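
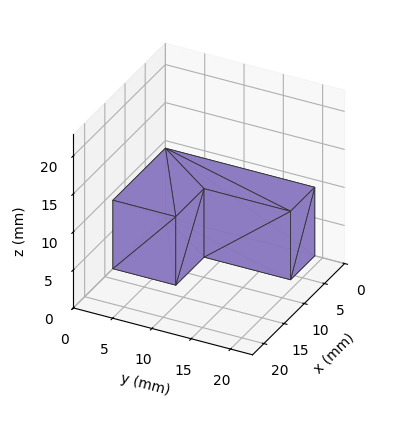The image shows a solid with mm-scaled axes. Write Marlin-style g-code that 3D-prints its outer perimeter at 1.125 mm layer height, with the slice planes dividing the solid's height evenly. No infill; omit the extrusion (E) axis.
Reading the render: the shape is an L-shaped prism: outer 13 × 19 mm, arm thicknesses ≈ 8 mm (horizontal) and 6 mm (vertical), extruded 9 mm in z (dimensions read to the nearest mm from the axis ticks). For the g-code, the solid's height is divided into equal slices at the stated Δz and each level perimeter traced with G1 moves after a G0 lift.

; perimeter-only toolpath
G21 ; units = mm
G90 ; absolute positioning
G28 ; home
; layer 1
G0 Z1.125
G0 X0.000 Y0.000
G1 X13.000 Y0.000
G1 X13.000 Y8.000
G1 X6.000 Y8.000
G1 X6.000 Y19.000
G1 X0.000 Y19.000
G1 X0.000 Y0.000
; layer 2
G0 Z2.250
G0 X0.000 Y0.000
G1 X13.000 Y0.000
G1 X13.000 Y8.000
G1 X6.000 Y8.000
G1 X6.000 Y19.000
G1 X0.000 Y19.000
G1 X0.000 Y0.000
; layer 3
G0 Z3.375
G0 X0.000 Y0.000
G1 X13.000 Y0.000
G1 X13.000 Y8.000
G1 X6.000 Y8.000
G1 X6.000 Y19.000
G1 X0.000 Y19.000
G1 X0.000 Y0.000
; layer 4
G0 Z4.500
G0 X0.000 Y0.000
G1 X13.000 Y0.000
G1 X13.000 Y8.000
G1 X6.000 Y8.000
G1 X6.000 Y19.000
G1 X0.000 Y19.000
G1 X0.000 Y0.000
; layer 5
G0 Z5.625
G0 X0.000 Y0.000
G1 X13.000 Y0.000
G1 X13.000 Y8.000
G1 X6.000 Y8.000
G1 X6.000 Y19.000
G1 X0.000 Y19.000
G1 X0.000 Y0.000
; layer 6
G0 Z6.750
G0 X0.000 Y0.000
G1 X13.000 Y0.000
G1 X13.000 Y8.000
G1 X6.000 Y8.000
G1 X6.000 Y19.000
G1 X0.000 Y19.000
G1 X0.000 Y0.000
; layer 7
G0 Z7.875
G0 X0.000 Y0.000
G1 X13.000 Y0.000
G1 X13.000 Y8.000
G1 X6.000 Y8.000
G1 X6.000 Y19.000
G1 X0.000 Y19.000
G1 X0.000 Y0.000
; layer 8
G0 Z9.000
G0 X0.000 Y0.000
G1 X13.000 Y0.000
G1 X13.000 Y8.000
G1 X6.000 Y8.000
G1 X6.000 Y19.000
G1 X0.000 Y19.000
G1 X0.000 Y0.000
M2 ; end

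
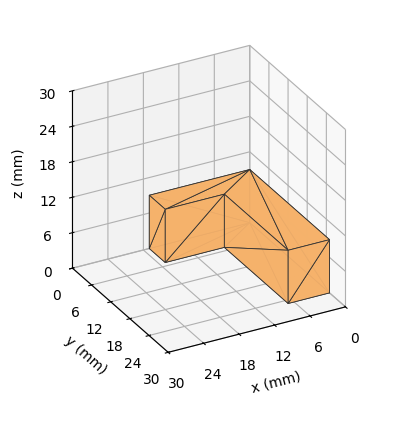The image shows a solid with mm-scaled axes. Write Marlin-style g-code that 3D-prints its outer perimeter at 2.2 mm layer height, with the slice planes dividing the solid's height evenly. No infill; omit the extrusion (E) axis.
Reading the render: the shape is an L-shaped prism: outer 17 × 25 mm, arm thicknesses ≈ 5 mm (horizontal) and 7 mm (vertical), extruded 9 mm in z (dimensions read to the nearest mm from the axis ticks). For the g-code, the solid's height is divided into equal slices at the stated Δz and each level perimeter traced with G1 moves after a G0 lift.

; perimeter-only toolpath
G21 ; units = mm
G90 ; absolute positioning
G28 ; home
; layer 1
G0 Z2.2
G0 X0.0 Y0.0
G1 X17.0 Y0.0
G1 X17.0 Y5.0
G1 X7.0 Y5.0
G1 X7.0 Y25.0
G1 X0.0 Y25.0
G1 X0.0 Y0.0
; layer 2
G0 Z4.5
G0 X0.0 Y0.0
G1 X17.0 Y0.0
G1 X17.0 Y5.0
G1 X7.0 Y5.0
G1 X7.0 Y25.0
G1 X0.0 Y25.0
G1 X0.0 Y0.0
; layer 3
G0 Z6.8
G0 X0.0 Y0.0
G1 X17.0 Y0.0
G1 X17.0 Y5.0
G1 X7.0 Y5.0
G1 X7.0 Y25.0
G1 X0.0 Y25.0
G1 X0.0 Y0.0
; layer 4
G0 Z9.0
G0 X0.0 Y0.0
G1 X17.0 Y0.0
G1 X17.0 Y5.0
G1 X7.0 Y5.0
G1 X7.0 Y25.0
G1 X0.0 Y25.0
G1 X0.0 Y0.0
M2 ; end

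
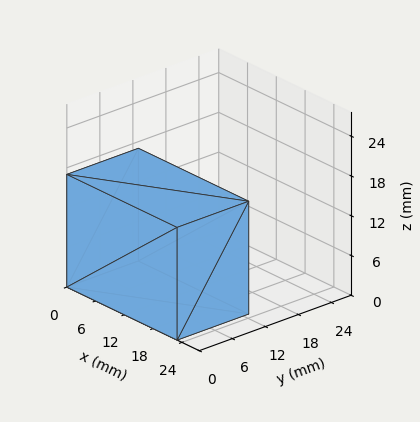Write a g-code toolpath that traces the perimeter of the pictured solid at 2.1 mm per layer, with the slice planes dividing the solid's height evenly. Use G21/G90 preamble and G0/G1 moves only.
Reading the render: the shape is a rectangular box, roughly 23 × 13 mm footprint and 17 mm tall (dimensions read to the nearest mm from the axis ticks). For the g-code, the solid's height is divided into equal slices at the stated Δz and each level perimeter traced with G1 moves after a G0 lift.

; perimeter-only toolpath
G21 ; units = mm
G90 ; absolute positioning
G28 ; home
; layer 1
G0 Z2.1
G0 X0.0 Y0.0
G1 X23.0 Y0.0
G1 X23.0 Y13.0
G1 X0.0 Y13.0
G1 X0.0 Y0.0
; layer 2
G0 Z4.2
G0 X0.0 Y0.0
G1 X23.0 Y0.0
G1 X23.0 Y13.0
G1 X0.0 Y13.0
G1 X0.0 Y0.0
; layer 3
G0 Z6.4
G0 X0.0 Y0.0
G1 X23.0 Y0.0
G1 X23.0 Y13.0
G1 X0.0 Y13.0
G1 X0.0 Y0.0
; layer 4
G0 Z8.5
G0 X0.0 Y0.0
G1 X23.0 Y0.0
G1 X23.0 Y13.0
G1 X0.0 Y13.0
G1 X0.0 Y0.0
; layer 5
G0 Z10.6
G0 X0.0 Y0.0
G1 X23.0 Y0.0
G1 X23.0 Y13.0
G1 X0.0 Y13.0
G1 X0.0 Y0.0
; layer 6
G0 Z12.8
G0 X0.0 Y0.0
G1 X23.0 Y0.0
G1 X23.0 Y13.0
G1 X0.0 Y13.0
G1 X0.0 Y0.0
; layer 7
G0 Z14.9
G0 X0.0 Y0.0
G1 X23.0 Y0.0
G1 X23.0 Y13.0
G1 X0.0 Y13.0
G1 X0.0 Y0.0
; layer 8
G0 Z17.0
G0 X0.0 Y0.0
G1 X23.0 Y0.0
G1 X23.0 Y13.0
G1 X0.0 Y13.0
G1 X0.0 Y0.0
M2 ; end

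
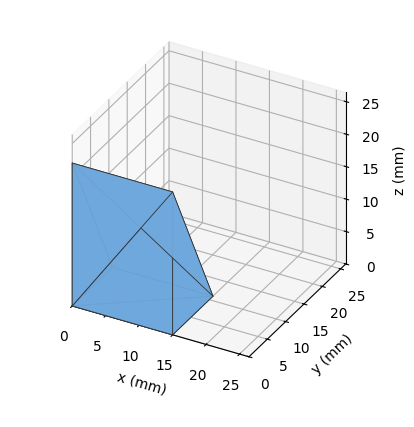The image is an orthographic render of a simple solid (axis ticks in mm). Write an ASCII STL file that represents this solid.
Reading the render: the shape is a wedge (ramp): 15 × 11 mm base, rising to 22 mm along the y=0 edge and sloping linearly to z=0 at y=11 (dimensions read to the nearest mm from the axis ticks). For the STL, each face is triangulated and given an outward normal.

solid part
  facet normal 0.0000 0.0000 -1.0000
    outer loop
      vertex 15.0 11.0 0.0
      vertex 15.0 0.0 0.0
      vertex 0.0 0.0 0.0
    endloop
  endfacet
  facet normal 0.0000 0.0000 -1.0000
    outer loop
      vertex 0.0 11.0 0.0
      vertex 15.0 11.0 0.0
      vertex 0.0 0.0 0.0
    endloop
  endfacet
  facet normal 0.0000 -1.0000 0.0000
    outer loop
      vertex 0.0 0.0 0.0
      vertex 15.0 0.0 0.0
      vertex 15.0 0.0 22.0
    endloop
  endfacet
  facet normal 0.0000 -1.0000 0.0000
    outer loop
      vertex 0.0 0.0 0.0
      vertex 15.0 0.0 22.0
      vertex 0.0 0.0 22.0
    endloop
  endfacet
  facet normal 0.0000 0.8944 0.4472
    outer loop
      vertex 0.0 0.0 22.0
      vertex 15.0 0.0 22.0
      vertex 15.0 11.0 0.0
    endloop
  endfacet
  facet normal 0.0000 0.8944 0.4472
    outer loop
      vertex 0.0 0.0 22.0
      vertex 15.0 11.0 0.0
      vertex 0.0 11.0 0.0
    endloop
  endfacet
  facet normal -1.0000 0.0000 0.0000
    outer loop
      vertex 0.0 0.0 22.0
      vertex 0.0 11.0 0.0
      vertex 0.0 0.0 0.0
    endloop
  endfacet
  facet normal 1.0000 0.0000 0.0000
    outer loop
      vertex 15.0 0.0 0.0
      vertex 15.0 11.0 0.0
      vertex 15.0 0.0 22.0
    endloop
  endfacet
endsolid part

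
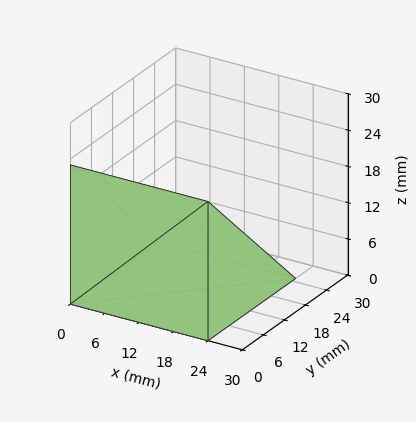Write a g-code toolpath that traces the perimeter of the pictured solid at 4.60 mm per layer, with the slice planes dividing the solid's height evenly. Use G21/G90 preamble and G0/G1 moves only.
Reading the render: the shape is a wedge (ramp): 24 × 25 mm base, rising to 23 mm along the y=0 edge and sloping linearly to z=0 at y=25 (dimensions read to the nearest mm from the axis ticks). For the g-code, the solid's height is divided into equal slices at the stated Δz and each level perimeter traced with G1 moves after a G0 lift.

; perimeter-only toolpath
G21 ; units = mm
G90 ; absolute positioning
G28 ; home
; layer 1
G0 Z4.60
G0 X0.00 Y0.00
G1 X24.00 Y0.00
G1 X24.00 Y20.00
G1 X0.00 Y20.00
G1 X0.00 Y0.00
; layer 2
G0 Z9.20
G0 X0.00 Y0.00
G1 X24.00 Y0.00
G1 X24.00 Y15.00
G1 X0.00 Y15.00
G1 X0.00 Y0.00
; layer 3
G0 Z13.80
G0 X0.00 Y0.00
G1 X24.00 Y0.00
G1 X24.00 Y10.00
G1 X0.00 Y10.00
G1 X0.00 Y0.00
; layer 4
G0 Z18.40
G0 X0.00 Y0.00
G1 X24.00 Y0.00
G1 X24.00 Y5.00
G1 X0.00 Y5.00
G1 X0.00 Y0.00
M2 ; end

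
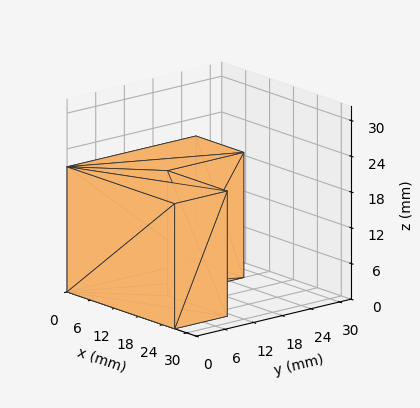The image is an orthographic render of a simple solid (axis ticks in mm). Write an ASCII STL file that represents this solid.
Reading the render: the shape is an L-shaped prism: outer 27 × 27 mm, arm thicknesses ≈ 11 mm (horizontal) and 12 mm (vertical), extruded 21 mm in z (dimensions read to the nearest mm from the axis ticks). For the STL, each face is triangulated and given an outward normal.

solid part
  facet normal 0.0000 0.0000 -1.0000
    outer loop
      vertex 27.00 11.00 0.00
      vertex 27.00 0.00 0.00
      vertex 0.00 0.00 0.00
    endloop
  endfacet
  facet normal 0.0000 0.0000 -1.0000
    outer loop
      vertex 12.00 11.00 0.00
      vertex 27.00 11.00 0.00
      vertex 0.00 0.00 0.00
    endloop
  endfacet
  facet normal 0.0000 0.0000 -1.0000
    outer loop
      vertex 12.00 27.00 0.00
      vertex 12.00 11.00 0.00
      vertex 0.00 0.00 0.00
    endloop
  endfacet
  facet normal 0.0000 0.0000 -1.0000
    outer loop
      vertex 0.00 27.00 0.00
      vertex 12.00 27.00 0.00
      vertex 0.00 0.00 0.00
    endloop
  endfacet
  facet normal 0.0000 0.0000 1.0000
    outer loop
      vertex 0.00 0.00 21.00
      vertex 27.00 0.00 21.00
      vertex 27.00 11.00 21.00
    endloop
  endfacet
  facet normal 0.0000 0.0000 1.0000
    outer loop
      vertex 0.00 0.00 21.00
      vertex 27.00 11.00 21.00
      vertex 12.00 11.00 21.00
    endloop
  endfacet
  facet normal 0.0000 0.0000 1.0000
    outer loop
      vertex 0.00 0.00 21.00
      vertex 12.00 11.00 21.00
      vertex 12.00 27.00 21.00
    endloop
  endfacet
  facet normal 0.0000 0.0000 1.0000
    outer loop
      vertex 0.00 0.00 21.00
      vertex 12.00 27.00 21.00
      vertex 0.00 27.00 21.00
    endloop
  endfacet
  facet normal 0.0000 -1.0000 0.0000
    outer loop
      vertex 0.00 0.00 0.00
      vertex 27.00 0.00 0.00
      vertex 27.00 0.00 21.00
    endloop
  endfacet
  facet normal 0.0000 -1.0000 0.0000
    outer loop
      vertex 0.00 0.00 0.00
      vertex 27.00 0.00 21.00
      vertex 0.00 0.00 21.00
    endloop
  endfacet
  facet normal 1.0000 0.0000 0.0000
    outer loop
      vertex 27.00 0.00 0.00
      vertex 27.00 11.00 0.00
      vertex 27.00 11.00 21.00
    endloop
  endfacet
  facet normal 1.0000 0.0000 0.0000
    outer loop
      vertex 27.00 0.00 0.00
      vertex 27.00 11.00 21.00
      vertex 27.00 0.00 21.00
    endloop
  endfacet
  facet normal 0.0000 1.0000 0.0000
    outer loop
      vertex 27.00 11.00 0.00
      vertex 12.00 11.00 0.00
      vertex 12.00 11.00 21.00
    endloop
  endfacet
  facet normal 0.0000 1.0000 0.0000
    outer loop
      vertex 27.00 11.00 0.00
      vertex 12.00 11.00 21.00
      vertex 27.00 11.00 21.00
    endloop
  endfacet
  facet normal 1.0000 0.0000 0.0000
    outer loop
      vertex 12.00 11.00 0.00
      vertex 12.00 27.00 0.00
      vertex 12.00 27.00 21.00
    endloop
  endfacet
  facet normal 1.0000 0.0000 0.0000
    outer loop
      vertex 12.00 11.00 0.00
      vertex 12.00 27.00 21.00
      vertex 12.00 11.00 21.00
    endloop
  endfacet
  facet normal 0.0000 1.0000 0.0000
    outer loop
      vertex 12.00 27.00 0.00
      vertex 0.00 27.00 0.00
      vertex 0.00 27.00 21.00
    endloop
  endfacet
  facet normal 0.0000 1.0000 0.0000
    outer loop
      vertex 12.00 27.00 0.00
      vertex 0.00 27.00 21.00
      vertex 12.00 27.00 21.00
    endloop
  endfacet
  facet normal -1.0000 0.0000 0.0000
    outer loop
      vertex 0.00 27.00 0.00
      vertex 0.00 0.00 0.00
      vertex 0.00 0.00 21.00
    endloop
  endfacet
  facet normal -1.0000 0.0000 0.0000
    outer loop
      vertex 0.00 27.00 0.00
      vertex 0.00 0.00 21.00
      vertex 0.00 27.00 21.00
    endloop
  endfacet
endsolid part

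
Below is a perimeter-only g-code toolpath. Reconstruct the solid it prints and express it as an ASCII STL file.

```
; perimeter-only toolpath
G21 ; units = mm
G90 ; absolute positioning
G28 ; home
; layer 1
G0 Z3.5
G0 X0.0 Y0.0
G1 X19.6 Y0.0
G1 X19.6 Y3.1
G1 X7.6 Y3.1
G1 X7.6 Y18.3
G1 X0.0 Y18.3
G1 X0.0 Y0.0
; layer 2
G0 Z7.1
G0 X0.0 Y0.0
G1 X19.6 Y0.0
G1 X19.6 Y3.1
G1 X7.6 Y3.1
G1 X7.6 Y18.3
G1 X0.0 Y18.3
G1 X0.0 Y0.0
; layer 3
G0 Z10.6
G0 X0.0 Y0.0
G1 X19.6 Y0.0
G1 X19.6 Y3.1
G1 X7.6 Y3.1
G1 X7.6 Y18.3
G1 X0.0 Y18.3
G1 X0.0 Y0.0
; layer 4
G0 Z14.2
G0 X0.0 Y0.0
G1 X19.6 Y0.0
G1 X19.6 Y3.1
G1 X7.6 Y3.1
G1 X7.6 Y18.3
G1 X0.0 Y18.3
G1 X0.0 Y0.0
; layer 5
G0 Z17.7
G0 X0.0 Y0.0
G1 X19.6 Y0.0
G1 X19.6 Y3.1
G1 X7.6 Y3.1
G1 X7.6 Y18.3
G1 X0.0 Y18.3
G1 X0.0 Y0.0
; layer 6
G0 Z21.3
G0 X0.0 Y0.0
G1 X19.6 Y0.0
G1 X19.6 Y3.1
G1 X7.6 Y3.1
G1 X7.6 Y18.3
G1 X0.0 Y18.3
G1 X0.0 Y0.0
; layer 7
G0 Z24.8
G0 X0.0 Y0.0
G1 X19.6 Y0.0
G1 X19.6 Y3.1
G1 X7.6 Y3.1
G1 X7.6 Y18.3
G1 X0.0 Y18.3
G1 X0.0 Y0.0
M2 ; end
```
solid part
  facet normal 0.0000 0.0000 -1.0000
    outer loop
      vertex 19.6 3.1 0.0
      vertex 19.6 0.0 0.0
      vertex 0.0 0.0 0.0
    endloop
  endfacet
  facet normal 0.0000 0.0000 -1.0000
    outer loop
      vertex 7.6 3.1 0.0
      vertex 19.6 3.1 0.0
      vertex 0.0 0.0 0.0
    endloop
  endfacet
  facet normal 0.0000 0.0000 -1.0000
    outer loop
      vertex 7.6 18.3 0.0
      vertex 7.6 3.1 0.0
      vertex 0.0 0.0 0.0
    endloop
  endfacet
  facet normal 0.0000 0.0000 -1.0000
    outer loop
      vertex 0.0 18.3 0.0
      vertex 7.6 18.3 0.0
      vertex 0.0 0.0 0.0
    endloop
  endfacet
  facet normal 0.0000 0.0000 1.0000
    outer loop
      vertex 0.0 0.0 24.8
      vertex 19.6 0.0 24.8
      vertex 19.6 3.1 24.8
    endloop
  endfacet
  facet normal 0.0000 0.0000 1.0000
    outer loop
      vertex 0.0 0.0 24.8
      vertex 19.6 3.1 24.8
      vertex 7.6 3.1 24.8
    endloop
  endfacet
  facet normal 0.0000 0.0000 1.0000
    outer loop
      vertex 0.0 0.0 24.8
      vertex 7.6 3.1 24.8
      vertex 7.6 18.3 24.8
    endloop
  endfacet
  facet normal 0.0000 0.0000 1.0000
    outer loop
      vertex 0.0 0.0 24.8
      vertex 7.6 18.3 24.8
      vertex 0.0 18.3 24.8
    endloop
  endfacet
  facet normal 0.0000 -1.0000 0.0000
    outer loop
      vertex 0.0 0.0 0.0
      vertex 19.6 0.0 0.0
      vertex 19.6 0.0 24.8
    endloop
  endfacet
  facet normal 0.0000 -1.0000 0.0000
    outer loop
      vertex 0.0 0.0 0.0
      vertex 19.6 0.0 24.8
      vertex 0.0 0.0 24.8
    endloop
  endfacet
  facet normal 1.0000 0.0000 0.0000
    outer loop
      vertex 19.6 0.0 0.0
      vertex 19.6 3.1 0.0
      vertex 19.6 3.1 24.8
    endloop
  endfacet
  facet normal 1.0000 0.0000 0.0000
    outer loop
      vertex 19.6 0.0 0.0
      vertex 19.6 3.1 24.8
      vertex 19.6 0.0 24.8
    endloop
  endfacet
  facet normal 0.0000 1.0000 0.0000
    outer loop
      vertex 19.6 3.1 0.0
      vertex 7.6 3.1 0.0
      vertex 7.6 3.1 24.8
    endloop
  endfacet
  facet normal 0.0000 1.0000 0.0000
    outer loop
      vertex 19.6 3.1 0.0
      vertex 7.6 3.1 24.8
      vertex 19.6 3.1 24.8
    endloop
  endfacet
  facet normal 1.0000 0.0000 0.0000
    outer loop
      vertex 7.6 3.1 0.0
      vertex 7.6 18.3 0.0
      vertex 7.6 18.3 24.8
    endloop
  endfacet
  facet normal 1.0000 0.0000 0.0000
    outer loop
      vertex 7.6 3.1 0.0
      vertex 7.6 18.3 24.8
      vertex 7.6 3.1 24.8
    endloop
  endfacet
  facet normal 0.0000 1.0000 0.0000
    outer loop
      vertex 7.6 18.3 0.0
      vertex 0.0 18.3 0.0
      vertex 0.0 18.3 24.8
    endloop
  endfacet
  facet normal 0.0000 1.0000 0.0000
    outer loop
      vertex 7.6 18.3 0.0
      vertex 0.0 18.3 24.8
      vertex 7.6 18.3 24.8
    endloop
  endfacet
  facet normal -1.0000 0.0000 0.0000
    outer loop
      vertex 0.0 18.3 0.0
      vertex 0.0 0.0 0.0
      vertex 0.0 0.0 24.8
    endloop
  endfacet
  facet normal -1.0000 0.0000 0.0000
    outer loop
      vertex 0.0 18.3 0.0
      vertex 0.0 0.0 24.8
      vertex 0.0 18.3 24.8
    endloop
  endfacet
endsolid part

The G0 Z moves step by Δz≈3.5 mm. Every layer's G1 loop is the same polygon, so the solid is a straight extrusion of it from z=0 to z≈24.8. Closing with flat bottom and top caps and triangulating gives 20 facets — an L-shaped prism: outer 19.6 × 18.3 mm, arm thicknesses ≈ 3.1 mm (horizontal) and 7.6 mm (vertical), extruded 24.8 mm in z.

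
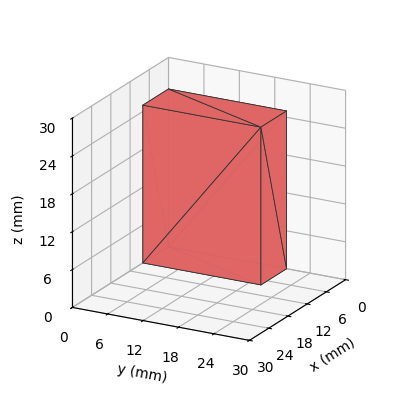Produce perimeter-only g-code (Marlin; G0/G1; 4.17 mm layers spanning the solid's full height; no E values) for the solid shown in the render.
Reading the render: the shape is a rectangular box, roughly 8 × 20 mm footprint and 25 mm tall (dimensions read to the nearest mm from the axis ticks). For the g-code, the solid's height is divided into equal slices at the stated Δz and each level perimeter traced with G1 moves after a G0 lift.

; perimeter-only toolpath
G21 ; units = mm
G90 ; absolute positioning
G28 ; home
; layer 1
G0 Z4.17
G0 X0.00 Y0.00
G1 X8.00 Y0.00
G1 X8.00 Y20.00
G1 X0.00 Y20.00
G1 X0.00 Y0.00
; layer 2
G0 Z8.33
G0 X0.00 Y0.00
G1 X8.00 Y0.00
G1 X8.00 Y20.00
G1 X0.00 Y20.00
G1 X0.00 Y0.00
; layer 3
G0 Z12.50
G0 X0.00 Y0.00
G1 X8.00 Y0.00
G1 X8.00 Y20.00
G1 X0.00 Y20.00
G1 X0.00 Y0.00
; layer 4
G0 Z16.67
G0 X0.00 Y0.00
G1 X8.00 Y0.00
G1 X8.00 Y20.00
G1 X0.00 Y20.00
G1 X0.00 Y0.00
; layer 5
G0 Z20.83
G0 X0.00 Y0.00
G1 X8.00 Y0.00
G1 X8.00 Y20.00
G1 X0.00 Y20.00
G1 X0.00 Y0.00
; layer 6
G0 Z25.00
G0 X0.00 Y0.00
G1 X8.00 Y0.00
G1 X8.00 Y20.00
G1 X0.00 Y20.00
G1 X0.00 Y0.00
M2 ; end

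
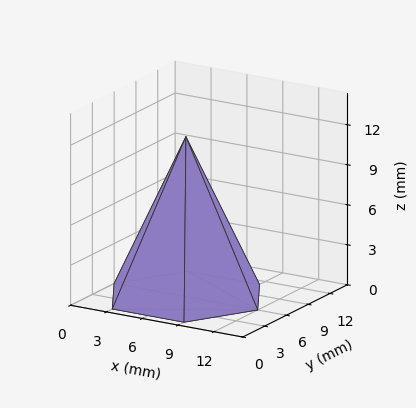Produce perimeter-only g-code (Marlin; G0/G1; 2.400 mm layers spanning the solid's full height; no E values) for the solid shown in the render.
Reading the render: the shape is a regular 6-sided pyramid, base circumscribed radius ≈ 6 mm, apex at z ≈ 12 mm (dimensions read to the nearest mm from the axis ticks). For the g-code, the solid's height is divided into equal slices at the stated Δz and each level perimeter traced with G1 moves after a G0 lift.

; perimeter-only toolpath
G21 ; units = mm
G90 ; absolute positioning
G28 ; home
; layer 1
G0 Z2.400
G0 X10.800 Y6.000
G1 X8.400 Y10.157
G1 X3.600 Y10.157
G1 X1.200 Y6.000
G1 X3.600 Y1.843
G1 X8.400 Y1.843
G1 X10.800 Y6.000
; layer 2
G0 Z4.800
G0 X9.600 Y6.000
G1 X7.800 Y9.118
G1 X4.200 Y9.118
G1 X2.400 Y6.000
G1 X4.200 Y2.882
G1 X7.800 Y2.882
G1 X9.600 Y6.000
; layer 3
G0 Z7.200
G0 X8.400 Y6.000
G1 X7.200 Y8.078
G1 X4.800 Y8.078
G1 X3.600 Y6.000
G1 X4.800 Y3.922
G1 X7.200 Y3.922
G1 X8.400 Y6.000
; layer 4
G0 Z9.600
G0 X7.200 Y6.000
G1 X6.600 Y7.039
G1 X5.400 Y7.039
G1 X4.800 Y6.000
G1 X5.400 Y4.961
G1 X6.600 Y4.961
G1 X7.200 Y6.000
M2 ; end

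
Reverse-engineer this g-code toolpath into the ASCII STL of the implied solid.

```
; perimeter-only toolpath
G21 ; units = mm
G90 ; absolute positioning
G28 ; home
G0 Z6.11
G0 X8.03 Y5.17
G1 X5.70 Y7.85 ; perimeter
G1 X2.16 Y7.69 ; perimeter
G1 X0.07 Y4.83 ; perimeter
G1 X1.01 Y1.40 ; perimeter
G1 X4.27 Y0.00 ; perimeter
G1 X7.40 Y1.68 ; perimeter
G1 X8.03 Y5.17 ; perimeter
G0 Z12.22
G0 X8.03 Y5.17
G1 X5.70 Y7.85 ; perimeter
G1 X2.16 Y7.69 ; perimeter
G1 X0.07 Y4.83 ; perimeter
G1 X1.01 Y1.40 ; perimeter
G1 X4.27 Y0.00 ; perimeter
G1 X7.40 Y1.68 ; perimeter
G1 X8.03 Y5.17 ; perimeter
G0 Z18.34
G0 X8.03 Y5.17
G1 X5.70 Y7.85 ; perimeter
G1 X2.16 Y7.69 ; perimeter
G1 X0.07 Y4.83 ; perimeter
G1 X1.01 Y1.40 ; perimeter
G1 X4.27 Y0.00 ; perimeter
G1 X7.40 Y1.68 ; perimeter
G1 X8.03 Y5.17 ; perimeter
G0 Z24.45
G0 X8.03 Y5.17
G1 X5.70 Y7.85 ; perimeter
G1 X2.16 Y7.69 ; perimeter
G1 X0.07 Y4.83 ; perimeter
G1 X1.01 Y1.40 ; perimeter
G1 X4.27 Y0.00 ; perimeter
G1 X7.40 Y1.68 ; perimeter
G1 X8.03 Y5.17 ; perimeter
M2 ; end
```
solid part
  facet normal 0.0000 0.0000 -1.0000
    outer loop
      vertex 2.16 7.69 0.00
      vertex 5.70 7.85 0.00
      vertex 8.03 5.17 0.00
    endloop
  endfacet
  facet normal 0.0000 0.0000 -1.0000
    outer loop
      vertex 0.07 4.83 0.00
      vertex 2.16 7.69 0.00
      vertex 8.03 5.17 0.00
    endloop
  endfacet
  facet normal 0.0000 0.0000 -1.0000
    outer loop
      vertex 1.01 1.40 0.00
      vertex 0.07 4.83 0.00
      vertex 8.03 5.17 0.00
    endloop
  endfacet
  facet normal 0.0000 0.0000 -1.0000
    outer loop
      vertex 4.27 0.00 0.00
      vertex 1.01 1.40 0.00
      vertex 8.03 5.17 0.00
    endloop
  endfacet
  facet normal 0.0000 0.0000 -1.0000
    outer loop
      vertex 7.40 1.68 0.00
      vertex 4.27 0.00 0.00
      vertex 8.03 5.17 0.00
    endloop
  endfacet
  facet normal 0.0000 0.0000 1.0000
    outer loop
      vertex 8.03 5.17 24.45
      vertex 5.70 7.85 24.45
      vertex 2.16 7.69 24.45
    endloop
  endfacet
  facet normal 0.0000 0.0000 1.0000
    outer loop
      vertex 8.03 5.17 24.45
      vertex 2.16 7.69 24.45
      vertex 0.07 4.83 24.45
    endloop
  endfacet
  facet normal 0.0000 0.0000 1.0000
    outer loop
      vertex 8.03 5.17 24.45
      vertex 0.07 4.83 24.45
      vertex 1.01 1.40 24.45
    endloop
  endfacet
  facet normal 0.0000 0.0000 1.0000
    outer loop
      vertex 8.03 5.17 24.45
      vertex 1.01 1.40 24.45
      vertex 4.27 0.00 24.45
    endloop
  endfacet
  facet normal 0.0000 0.0000 1.0000
    outer loop
      vertex 8.03 5.17 24.45
      vertex 4.27 0.00 24.45
      vertex 7.40 1.68 24.45
    endloop
  endfacet
  facet normal 0.7547 0.6561 0.0000
    outer loop
      vertex 8.03 5.17 0.00
      vertex 5.70 7.85 0.00
      vertex 5.70 7.85 24.45
    endloop
  endfacet
  facet normal 0.7547 0.6561 0.0000
    outer loop
      vertex 8.03 5.17 0.00
      vertex 5.70 7.85 24.45
      vertex 8.03 5.17 24.45
    endloop
  endfacet
  facet normal -0.0452 0.9990 0.0000
    outer loop
      vertex 5.70 7.85 0.00
      vertex 2.16 7.69 0.00
      vertex 2.16 7.69 24.45
    endloop
  endfacet
  facet normal -0.0452 0.9990 0.0000
    outer loop
      vertex 5.70 7.85 0.00
      vertex 2.16 7.69 24.45
      vertex 5.70 7.85 24.45
    endloop
  endfacet
  facet normal -0.8074 0.5900 0.0000
    outer loop
      vertex 2.16 7.69 0.00
      vertex 0.07 4.83 0.00
      vertex 0.07 4.83 24.45
    endloop
  endfacet
  facet normal -0.8074 0.5900 0.0000
    outer loop
      vertex 2.16 7.69 0.00
      vertex 0.07 4.83 24.45
      vertex 2.16 7.69 24.45
    endloop
  endfacet
  facet normal -0.9644 -0.2643 0.0000
    outer loop
      vertex 0.07 4.83 0.00
      vertex 1.01 1.40 0.00
      vertex 1.01 1.40 24.45
    endloop
  endfacet
  facet normal -0.9644 -0.2643 0.0000
    outer loop
      vertex 0.07 4.83 0.00
      vertex 1.01 1.40 24.45
      vertex 0.07 4.83 24.45
    endloop
  endfacet
  facet normal -0.3946 -0.9189 0.0000
    outer loop
      vertex 1.01 1.40 0.00
      vertex 4.27 0.00 0.00
      vertex 4.27 0.00 24.45
    endloop
  endfacet
  facet normal -0.3946 -0.9189 0.0000
    outer loop
      vertex 1.01 1.40 0.00
      vertex 4.27 0.00 24.45
      vertex 1.01 1.40 24.45
    endloop
  endfacet
  facet normal 0.4729 -0.8811 0.0000
    outer loop
      vertex 4.27 0.00 0.00
      vertex 7.40 1.68 0.00
      vertex 7.40 1.68 24.45
    endloop
  endfacet
  facet normal 0.4729 -0.8811 0.0000
    outer loop
      vertex 4.27 0.00 0.00
      vertex 7.40 1.68 24.45
      vertex 4.27 0.00 24.45
    endloop
  endfacet
  facet normal 0.9841 -0.1776 0.0000
    outer loop
      vertex 7.40 1.68 0.00
      vertex 8.03 5.17 0.00
      vertex 8.03 5.17 24.45
    endloop
  endfacet
  facet normal 0.9841 -0.1776 0.0000
    outer loop
      vertex 7.40 1.68 0.00
      vertex 8.03 5.17 24.45
      vertex 7.40 1.68 24.45
    endloop
  endfacet
endsolid part

The G0 Z moves step by Δz≈6.11 mm. Every layer's G1 loop is the same polygon, so the solid is a straight extrusion of it from z=0 to z≈24.4. Closing with flat bottom and top caps and triangulating gives 24 facets — a regular 7-sided prism (a cylinder approximated with 7 flat sides), circumscribed radius ≈ 4.09 mm, height ≈ 24.4 mm.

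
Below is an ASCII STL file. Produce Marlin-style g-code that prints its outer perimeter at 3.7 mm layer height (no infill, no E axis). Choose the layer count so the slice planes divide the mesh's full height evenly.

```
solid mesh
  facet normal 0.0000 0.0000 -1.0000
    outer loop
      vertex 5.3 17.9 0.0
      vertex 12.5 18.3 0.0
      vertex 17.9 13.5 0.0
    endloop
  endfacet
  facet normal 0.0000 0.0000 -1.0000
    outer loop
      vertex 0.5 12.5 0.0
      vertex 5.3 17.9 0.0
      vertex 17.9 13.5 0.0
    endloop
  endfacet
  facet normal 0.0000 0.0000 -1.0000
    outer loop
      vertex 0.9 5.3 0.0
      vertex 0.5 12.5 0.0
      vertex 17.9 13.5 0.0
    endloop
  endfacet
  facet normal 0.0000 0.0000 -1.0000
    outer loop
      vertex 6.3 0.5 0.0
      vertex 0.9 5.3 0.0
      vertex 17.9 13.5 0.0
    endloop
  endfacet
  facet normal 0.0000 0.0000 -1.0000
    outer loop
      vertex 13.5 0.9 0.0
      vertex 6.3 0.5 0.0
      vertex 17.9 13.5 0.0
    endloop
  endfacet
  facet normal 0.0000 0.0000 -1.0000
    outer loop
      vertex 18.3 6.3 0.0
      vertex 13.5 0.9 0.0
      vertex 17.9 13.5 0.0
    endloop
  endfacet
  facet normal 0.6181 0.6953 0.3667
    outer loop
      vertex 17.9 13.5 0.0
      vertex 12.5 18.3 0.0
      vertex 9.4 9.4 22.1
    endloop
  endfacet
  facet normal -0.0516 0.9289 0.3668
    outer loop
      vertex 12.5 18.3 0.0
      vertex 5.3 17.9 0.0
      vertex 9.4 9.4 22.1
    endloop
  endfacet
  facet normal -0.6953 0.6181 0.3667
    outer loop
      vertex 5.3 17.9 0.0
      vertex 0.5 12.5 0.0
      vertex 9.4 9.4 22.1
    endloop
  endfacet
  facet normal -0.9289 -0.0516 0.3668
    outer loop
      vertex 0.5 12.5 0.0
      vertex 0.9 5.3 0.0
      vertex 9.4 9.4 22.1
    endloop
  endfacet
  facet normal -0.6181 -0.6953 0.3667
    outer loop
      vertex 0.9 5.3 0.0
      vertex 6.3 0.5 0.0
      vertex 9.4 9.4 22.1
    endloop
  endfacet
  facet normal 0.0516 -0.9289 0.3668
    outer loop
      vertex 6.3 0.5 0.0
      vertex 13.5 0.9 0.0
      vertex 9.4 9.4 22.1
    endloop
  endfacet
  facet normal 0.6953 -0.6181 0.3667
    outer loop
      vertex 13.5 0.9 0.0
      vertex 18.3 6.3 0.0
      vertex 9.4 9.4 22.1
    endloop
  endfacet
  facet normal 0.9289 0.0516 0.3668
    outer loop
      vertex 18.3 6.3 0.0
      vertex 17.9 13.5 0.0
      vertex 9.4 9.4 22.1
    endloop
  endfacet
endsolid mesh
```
; perimeter-only toolpath
G21 ; units = mm
G90 ; absolute positioning
G28 ; home
; layer 1
G0 Z3.7
G0 X16.5 Y12.8
G1 X12.0 Y16.8
G1 X6.0 Y16.5
G1 X2.0 Y12.0
G1 X2.3 Y6.0
G1 X6.8 Y2.0
G1 X12.8 Y2.3
G1 X16.8 Y6.8
G1 X16.5 Y12.8
; layer 2
G0 Z7.4
G0 X15.1 Y12.1
G1 X11.5 Y15.3
G1 X6.7 Y15.1
G1 X3.5 Y11.5
G1 X3.7 Y6.7
G1 X7.3 Y3.5
G1 X12.1 Y3.7
G1 X15.3 Y7.3
G1 X15.1 Y12.1
; layer 3
G0 Z11.1
G0 X13.6 Y11.4
G1 X10.9 Y13.9
G1 X7.3 Y13.6
G1 X5.0 Y10.9
G1 X5.2 Y7.3
G1 X7.8 Y5.0
G1 X11.4 Y5.2
G1 X13.9 Y7.8
G1 X13.6 Y11.4
; layer 4
G0 Z14.7
G0 X12.2 Y10.8
G1 X10.4 Y12.4
G1 X8.0 Y12.2
G1 X6.4 Y10.4
G1 X6.6 Y8.0
G1 X8.4 Y6.4
G1 X10.8 Y6.6
G1 X12.4 Y8.4
G1 X12.2 Y10.8
; layer 5
G0 Z18.4
G0 X10.8 Y10.1
G1 X9.9 Y10.9
G1 X8.7 Y10.8
G1 X7.9 Y9.9
G1 X8.0 Y8.7
G1 X8.9 Y7.9
G1 X10.1 Y8.0
G1 X10.9 Y8.9
G1 X10.8 Y10.1
M2 ; end

The solid is a regular 8-sided pyramid, base circumscribed radius ≈ 9.4 mm, apex at z ≈ 22.1 mm. Slicing at Δz = 3.7 mm — 6 equal slices spanning the solid's height, so layer i sits at z = i·h/6 — gives 5 non-empty perimeters. Each is a 8-segment closed polygon; G0 lifts to the layer z and rapids to the start vertex, then G1 traces the edges. The cross-section shrinks linearly with z (the slice at the apex is degenerate and omitted).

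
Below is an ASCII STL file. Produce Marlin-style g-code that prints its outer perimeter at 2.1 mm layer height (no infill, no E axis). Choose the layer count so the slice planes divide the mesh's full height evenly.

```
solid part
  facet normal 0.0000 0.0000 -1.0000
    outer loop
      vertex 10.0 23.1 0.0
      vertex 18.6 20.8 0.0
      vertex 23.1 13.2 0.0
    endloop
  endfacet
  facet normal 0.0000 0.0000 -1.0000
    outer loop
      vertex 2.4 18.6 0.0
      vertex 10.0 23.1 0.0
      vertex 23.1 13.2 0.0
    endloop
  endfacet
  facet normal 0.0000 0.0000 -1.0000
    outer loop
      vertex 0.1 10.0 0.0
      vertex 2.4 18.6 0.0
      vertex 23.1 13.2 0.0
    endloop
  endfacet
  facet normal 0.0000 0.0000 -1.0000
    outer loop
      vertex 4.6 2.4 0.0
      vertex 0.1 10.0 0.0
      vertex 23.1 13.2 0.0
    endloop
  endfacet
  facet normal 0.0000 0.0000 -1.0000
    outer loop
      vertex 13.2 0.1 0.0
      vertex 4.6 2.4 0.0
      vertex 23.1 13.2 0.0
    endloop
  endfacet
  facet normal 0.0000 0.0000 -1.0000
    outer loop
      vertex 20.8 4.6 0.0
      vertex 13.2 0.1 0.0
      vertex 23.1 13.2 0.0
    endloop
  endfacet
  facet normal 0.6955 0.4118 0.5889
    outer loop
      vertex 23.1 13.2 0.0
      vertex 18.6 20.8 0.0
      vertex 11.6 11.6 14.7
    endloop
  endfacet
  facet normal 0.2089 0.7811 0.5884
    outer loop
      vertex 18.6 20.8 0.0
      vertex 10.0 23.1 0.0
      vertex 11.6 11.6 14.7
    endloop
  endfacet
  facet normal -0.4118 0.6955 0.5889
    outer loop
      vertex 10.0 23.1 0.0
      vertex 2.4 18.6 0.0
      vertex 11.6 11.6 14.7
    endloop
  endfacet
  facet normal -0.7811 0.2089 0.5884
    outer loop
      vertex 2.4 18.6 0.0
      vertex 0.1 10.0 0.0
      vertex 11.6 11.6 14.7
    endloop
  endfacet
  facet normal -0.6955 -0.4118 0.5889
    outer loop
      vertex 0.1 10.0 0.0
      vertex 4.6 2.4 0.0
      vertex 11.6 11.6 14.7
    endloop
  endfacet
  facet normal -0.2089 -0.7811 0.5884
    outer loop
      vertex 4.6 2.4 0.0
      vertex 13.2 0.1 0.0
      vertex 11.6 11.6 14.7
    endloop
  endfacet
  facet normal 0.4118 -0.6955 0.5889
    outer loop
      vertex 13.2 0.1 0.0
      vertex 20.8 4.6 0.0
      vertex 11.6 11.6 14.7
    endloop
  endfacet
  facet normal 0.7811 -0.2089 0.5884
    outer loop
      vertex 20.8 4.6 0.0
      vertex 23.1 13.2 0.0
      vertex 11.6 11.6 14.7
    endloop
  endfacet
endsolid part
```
; perimeter-only toolpath
G21 ; units = mm
G90 ; absolute positioning
G28 ; home
; layer 1
G0 Z2.1
G0 X21.5 Y13.0
G1 X17.6 Y19.5
G1 X10.2 Y21.5
G1 X3.7 Y17.6
G1 X1.7 Y10.2
G1 X5.6 Y3.7
G1 X13.0 Y1.7
G1 X19.5 Y5.6
G1 X21.5 Y13.0
; layer 2
G0 Z4.2
G0 X19.8 Y12.7
G1 X16.6 Y18.2
G1 X10.5 Y19.8
G1 X5.0 Y16.6
G1 X3.4 Y10.5
G1 X6.6 Y5.0
G1 X12.7 Y3.4
G1 X18.2 Y6.6
G1 X19.8 Y12.7
; layer 3
G0 Z6.3
G0 X18.2 Y12.5
G1 X15.6 Y16.9
G1 X10.7 Y18.2
G1 X6.3 Y15.6
G1 X5.0 Y10.7
G1 X7.6 Y6.3
G1 X12.5 Y5.0
G1 X16.9 Y7.6
G1 X18.2 Y12.5
; layer 4
G0 Z8.4
G0 X16.5 Y12.3
G1 X14.6 Y15.5
G1 X10.9 Y16.5
G1 X7.7 Y14.6
G1 X6.7 Y10.9
G1 X8.6 Y7.7
G1 X12.3 Y6.7
G1 X15.5 Y8.6
G1 X16.5 Y12.3
; layer 5
G0 Z10.5
G0 X14.9 Y12.1
G1 X13.6 Y14.2
G1 X11.1 Y14.9
G1 X9.0 Y13.6
G1 X8.3 Y11.1
G1 X9.6 Y9.0
G1 X12.1 Y8.3
G1 X14.2 Y9.6
G1 X14.9 Y12.1
; layer 6
G0 Z12.6
G0 X13.2 Y11.8
G1 X12.6 Y12.9
G1 X11.4 Y13.2
G1 X10.3 Y12.6
G1 X10.0 Y11.4
G1 X10.6 Y10.3
G1 X11.8 Y10.0
G1 X12.9 Y10.6
G1 X13.2 Y11.8
M2 ; end

The solid is a regular 8-sided pyramid, base circumscribed radius ≈ 11.6 mm, apex at z ≈ 14.7 mm. Slicing at Δz = 2.1 mm — 7 equal slices spanning the solid's height, so layer i sits at z = i·h/7 — gives 6 non-empty perimeters. Each is a 8-segment closed polygon; G0 lifts to the layer z and rapids to the start vertex, then G1 traces the edges. The cross-section shrinks linearly with z (the slice at the apex is degenerate and omitted).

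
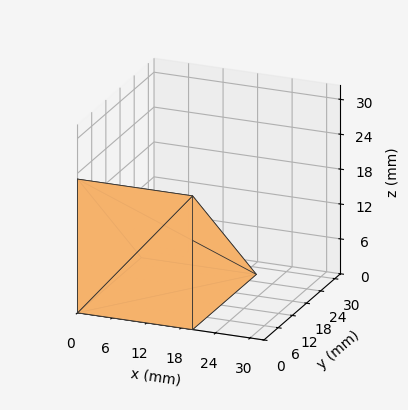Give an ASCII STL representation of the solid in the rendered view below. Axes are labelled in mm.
Reading the render: the shape is a wedge (ramp): 20 × 27 mm base, rising to 23 mm along the y=0 edge and sloping linearly to z=0 at y=27 (dimensions read to the nearest mm from the axis ticks). For the STL, each face is triangulated and given an outward normal.

solid part
  facet normal 0.0000 0.0000 -1.0000
    outer loop
      vertex 20.000 27.000 0.000
      vertex 20.000 0.000 0.000
      vertex 0.000 0.000 0.000
    endloop
  endfacet
  facet normal 0.0000 0.0000 -1.0000
    outer loop
      vertex 0.000 27.000 0.000
      vertex 20.000 27.000 0.000
      vertex 0.000 0.000 0.000
    endloop
  endfacet
  facet normal 0.0000 -1.0000 0.0000
    outer loop
      vertex 0.000 0.000 0.000
      vertex 20.000 0.000 0.000
      vertex 20.000 0.000 23.000
    endloop
  endfacet
  facet normal 0.0000 -1.0000 0.0000
    outer loop
      vertex 0.000 0.000 0.000
      vertex 20.000 0.000 23.000
      vertex 0.000 0.000 23.000
    endloop
  endfacet
  facet normal 0.0000 0.6485 0.7612
    outer loop
      vertex 0.000 0.000 23.000
      vertex 20.000 0.000 23.000
      vertex 20.000 27.000 0.000
    endloop
  endfacet
  facet normal 0.0000 0.6485 0.7612
    outer loop
      vertex 0.000 0.000 23.000
      vertex 20.000 27.000 0.000
      vertex 0.000 27.000 0.000
    endloop
  endfacet
  facet normal -1.0000 0.0000 0.0000
    outer loop
      vertex 0.000 0.000 23.000
      vertex 0.000 27.000 0.000
      vertex 0.000 0.000 0.000
    endloop
  endfacet
  facet normal 1.0000 0.0000 0.0000
    outer loop
      vertex 20.000 0.000 0.000
      vertex 20.000 27.000 0.000
      vertex 20.000 0.000 23.000
    endloop
  endfacet
endsolid part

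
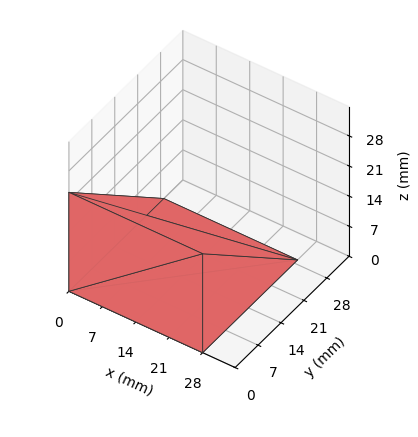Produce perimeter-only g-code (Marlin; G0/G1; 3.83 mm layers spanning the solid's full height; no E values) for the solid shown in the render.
Reading the render: the shape is a wedge (ramp): 28 × 29 mm base, rising to 23 mm along the y=0 edge and sloping linearly to z=0 at y=29 (dimensions read to the nearest mm from the axis ticks). For the g-code, the solid's height is divided into equal slices at the stated Δz and each level perimeter traced with G1 moves after a G0 lift.

; perimeter-only toolpath
G21 ; units = mm
G90 ; absolute positioning
G28 ; home
; layer 1
G0 Z3.83
G0 X0.00 Y0.00
G1 X28.00 Y0.00
G1 X28.00 Y24.17
G1 X0.00 Y24.17
G1 X0.00 Y0.00
; layer 2
G0 Z7.67
G0 X0.00 Y0.00
G1 X28.00 Y0.00
G1 X28.00 Y19.33
G1 X0.00 Y19.33
G1 X0.00 Y0.00
; layer 3
G0 Z11.50
G0 X0.00 Y0.00
G1 X28.00 Y0.00
G1 X28.00 Y14.50
G1 X0.00 Y14.50
G1 X0.00 Y0.00
; layer 4
G0 Z15.33
G0 X0.00 Y0.00
G1 X28.00 Y0.00
G1 X28.00 Y9.67
G1 X0.00 Y9.67
G1 X0.00 Y0.00
; layer 5
G0 Z19.17
G0 X0.00 Y0.00
G1 X28.00 Y0.00
G1 X28.00 Y4.83
G1 X0.00 Y4.83
G1 X0.00 Y0.00
M2 ; end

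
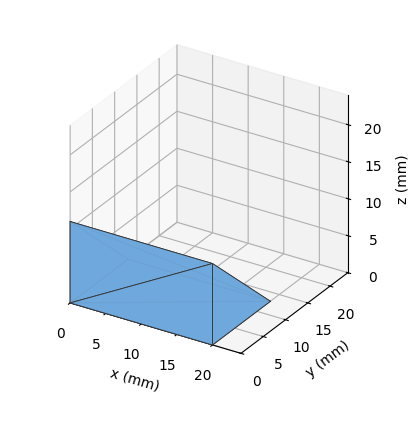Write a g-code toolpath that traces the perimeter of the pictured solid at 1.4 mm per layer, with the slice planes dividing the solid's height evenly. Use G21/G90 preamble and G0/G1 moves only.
Reading the render: the shape is a wedge (ramp): 20 × 13 mm base, rising to 11 mm along the y=0 edge and sloping linearly to z=0 at y=13 (dimensions read to the nearest mm from the axis ticks). For the g-code, the solid's height is divided into equal slices at the stated Δz and each level perimeter traced with G1 moves after a G0 lift.

; perimeter-only toolpath
G21 ; units = mm
G90 ; absolute positioning
G28 ; home
; layer 1
G0 Z1.4
G0 X0.0 Y0.0
G1 X20.0 Y0.0
G1 X20.0 Y11.4
G1 X0.0 Y11.4
G1 X0.0 Y0.0
; layer 2
G0 Z2.8
G0 X0.0 Y0.0
G1 X20.0 Y0.0
G1 X20.0 Y9.8
G1 X0.0 Y9.8
G1 X0.0 Y0.0
; layer 3
G0 Z4.1
G0 X0.0 Y0.0
G1 X20.0 Y0.0
G1 X20.0 Y8.1
G1 X0.0 Y8.1
G1 X0.0 Y0.0
; layer 4
G0 Z5.5
G0 X0.0 Y0.0
G1 X20.0 Y0.0
G1 X20.0 Y6.5
G1 X0.0 Y6.5
G1 X0.0 Y0.0
; layer 5
G0 Z6.9
G0 X0.0 Y0.0
G1 X20.0 Y0.0
G1 X20.0 Y4.9
G1 X0.0 Y4.9
G1 X0.0 Y0.0
; layer 6
G0 Z8.2
G0 X0.0 Y0.0
G1 X20.0 Y0.0
G1 X20.0 Y3.2
G1 X0.0 Y3.2
G1 X0.0 Y0.0
; layer 7
G0 Z9.6
G0 X0.0 Y0.0
G1 X20.0 Y0.0
G1 X20.0 Y1.6
G1 X0.0 Y1.6
G1 X0.0 Y0.0
M2 ; end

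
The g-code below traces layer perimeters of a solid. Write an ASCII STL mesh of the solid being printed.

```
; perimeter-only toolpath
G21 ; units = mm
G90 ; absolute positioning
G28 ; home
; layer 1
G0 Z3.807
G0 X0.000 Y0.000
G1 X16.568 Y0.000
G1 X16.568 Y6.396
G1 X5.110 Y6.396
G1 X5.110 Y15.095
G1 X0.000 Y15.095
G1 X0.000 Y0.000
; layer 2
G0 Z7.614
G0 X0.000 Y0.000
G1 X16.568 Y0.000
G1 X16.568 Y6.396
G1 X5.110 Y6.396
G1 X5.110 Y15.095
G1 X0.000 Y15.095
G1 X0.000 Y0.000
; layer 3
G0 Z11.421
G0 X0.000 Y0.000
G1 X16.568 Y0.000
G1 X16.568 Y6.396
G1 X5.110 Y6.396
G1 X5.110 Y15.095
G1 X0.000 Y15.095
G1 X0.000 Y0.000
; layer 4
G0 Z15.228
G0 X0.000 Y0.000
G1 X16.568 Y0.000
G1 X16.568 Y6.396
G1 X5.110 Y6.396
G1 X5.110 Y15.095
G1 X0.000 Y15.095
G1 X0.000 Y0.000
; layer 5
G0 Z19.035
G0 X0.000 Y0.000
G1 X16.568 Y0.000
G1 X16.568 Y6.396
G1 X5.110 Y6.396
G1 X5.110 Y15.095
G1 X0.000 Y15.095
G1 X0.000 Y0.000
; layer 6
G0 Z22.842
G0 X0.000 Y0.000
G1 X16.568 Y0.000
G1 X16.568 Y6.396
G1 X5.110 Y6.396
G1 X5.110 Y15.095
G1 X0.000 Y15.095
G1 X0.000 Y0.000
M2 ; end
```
solid part
  facet normal 0.0000 0.0000 -1.0000
    outer loop
      vertex 16.568 6.396 0.000
      vertex 16.568 0.000 0.000
      vertex 0.000 0.000 0.000
    endloop
  endfacet
  facet normal 0.0000 0.0000 -1.0000
    outer loop
      vertex 5.110 6.396 0.000
      vertex 16.568 6.396 0.000
      vertex 0.000 0.000 0.000
    endloop
  endfacet
  facet normal 0.0000 0.0000 -1.0000
    outer loop
      vertex 5.110 15.095 0.000
      vertex 5.110 6.396 0.000
      vertex 0.000 0.000 0.000
    endloop
  endfacet
  facet normal 0.0000 0.0000 -1.0000
    outer loop
      vertex 0.000 15.095 0.000
      vertex 5.110 15.095 0.000
      vertex 0.000 0.000 0.000
    endloop
  endfacet
  facet normal 0.0000 0.0000 1.0000
    outer loop
      vertex 0.000 0.000 22.842
      vertex 16.568 0.000 22.842
      vertex 16.568 6.396 22.842
    endloop
  endfacet
  facet normal 0.0000 0.0000 1.0000
    outer loop
      vertex 0.000 0.000 22.842
      vertex 16.568 6.396 22.842
      vertex 5.110 6.396 22.842
    endloop
  endfacet
  facet normal 0.0000 0.0000 1.0000
    outer loop
      vertex 0.000 0.000 22.842
      vertex 5.110 6.396 22.842
      vertex 5.110 15.095 22.842
    endloop
  endfacet
  facet normal 0.0000 0.0000 1.0000
    outer loop
      vertex 0.000 0.000 22.842
      vertex 5.110 15.095 22.842
      vertex 0.000 15.095 22.842
    endloop
  endfacet
  facet normal 0.0000 -1.0000 0.0000
    outer loop
      vertex 0.000 0.000 0.000
      vertex 16.568 0.000 0.000
      vertex 16.568 0.000 22.842
    endloop
  endfacet
  facet normal 0.0000 -1.0000 0.0000
    outer loop
      vertex 0.000 0.000 0.000
      vertex 16.568 0.000 22.842
      vertex 0.000 0.000 22.842
    endloop
  endfacet
  facet normal 1.0000 0.0000 0.0000
    outer loop
      vertex 16.568 0.000 0.000
      vertex 16.568 6.396 0.000
      vertex 16.568 6.396 22.842
    endloop
  endfacet
  facet normal 1.0000 0.0000 0.0000
    outer loop
      vertex 16.568 0.000 0.000
      vertex 16.568 6.396 22.842
      vertex 16.568 0.000 22.842
    endloop
  endfacet
  facet normal 0.0000 1.0000 0.0000
    outer loop
      vertex 16.568 6.396 0.000
      vertex 5.110 6.396 0.000
      vertex 5.110 6.396 22.842
    endloop
  endfacet
  facet normal 0.0000 1.0000 0.0000
    outer loop
      vertex 16.568 6.396 0.000
      vertex 5.110 6.396 22.842
      vertex 16.568 6.396 22.842
    endloop
  endfacet
  facet normal 1.0000 0.0000 0.0000
    outer loop
      vertex 5.110 6.396 0.000
      vertex 5.110 15.095 0.000
      vertex 5.110 15.095 22.842
    endloop
  endfacet
  facet normal 1.0000 0.0000 0.0000
    outer loop
      vertex 5.110 6.396 0.000
      vertex 5.110 15.095 22.842
      vertex 5.110 6.396 22.842
    endloop
  endfacet
  facet normal 0.0000 1.0000 0.0000
    outer loop
      vertex 5.110 15.095 0.000
      vertex 0.000 15.095 0.000
      vertex 0.000 15.095 22.842
    endloop
  endfacet
  facet normal 0.0000 1.0000 0.0000
    outer loop
      vertex 5.110 15.095 0.000
      vertex 0.000 15.095 22.842
      vertex 5.110 15.095 22.842
    endloop
  endfacet
  facet normal -1.0000 0.0000 0.0000
    outer loop
      vertex 0.000 15.095 0.000
      vertex 0.000 0.000 0.000
      vertex 0.000 0.000 22.842
    endloop
  endfacet
  facet normal -1.0000 0.0000 0.0000
    outer loop
      vertex 0.000 15.095 0.000
      vertex 0.000 0.000 22.842
      vertex 0.000 15.095 22.842
    endloop
  endfacet
endsolid part

The G0 Z moves step by Δz≈3.807 mm. Every layer's G1 loop is the same polygon, so the solid is a straight extrusion of it from z=0 to z≈22.8. Closing with flat bottom and top caps and triangulating gives 20 facets — an L-shaped prism: outer 16.6 × 15.1 mm, arm thicknesses ≈ 6.4 mm (horizontal) and 5.11 mm (vertical), extruded 22.8 mm in z.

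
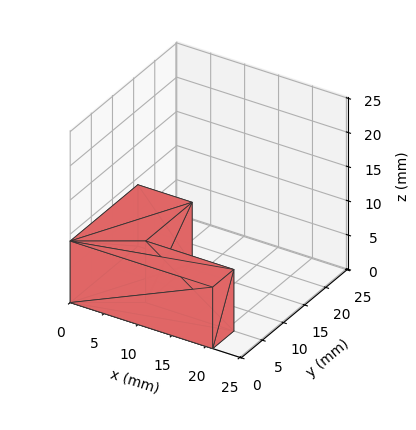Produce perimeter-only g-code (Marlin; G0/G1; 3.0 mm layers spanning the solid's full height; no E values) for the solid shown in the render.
Reading the render: the shape is an L-shaped prism: outer 21 × 16 mm, arm thicknesses ≈ 5 mm (horizontal) and 8 mm (vertical), extruded 9 mm in z (dimensions read to the nearest mm from the axis ticks). For the g-code, the solid's height is divided into equal slices at the stated Δz and each level perimeter traced with G1 moves after a G0 lift.

; perimeter-only toolpath
G21 ; units = mm
G90 ; absolute positioning
G28 ; home
; layer 1
G0 Z3.0
G0 X0.0 Y0.0
G1 X21.0 Y0.0
G1 X21.0 Y5.0
G1 X8.0 Y5.0
G1 X8.0 Y16.0
G1 X0.0 Y16.0
G1 X0.0 Y0.0
; layer 2
G0 Z6.0
G0 X0.0 Y0.0
G1 X21.0 Y0.0
G1 X21.0 Y5.0
G1 X8.0 Y5.0
G1 X8.0 Y16.0
G1 X0.0 Y16.0
G1 X0.0 Y0.0
; layer 3
G0 Z9.0
G0 X0.0 Y0.0
G1 X21.0 Y0.0
G1 X21.0 Y5.0
G1 X8.0 Y5.0
G1 X8.0 Y16.0
G1 X0.0 Y16.0
G1 X0.0 Y0.0
M2 ; end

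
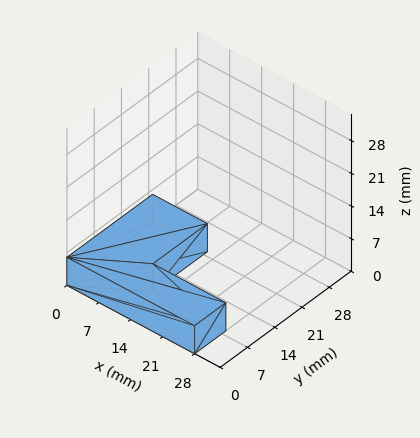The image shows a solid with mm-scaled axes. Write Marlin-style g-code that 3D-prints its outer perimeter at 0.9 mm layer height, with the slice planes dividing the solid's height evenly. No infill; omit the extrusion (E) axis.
Reading the render: the shape is an L-shaped prism: outer 28 × 22 mm, arm thicknesses ≈ 8 mm (horizontal) and 12 mm (vertical), extruded 6 mm in z (dimensions read to the nearest mm from the axis ticks). For the g-code, the solid's height is divided into equal slices at the stated Δz and each level perimeter traced with G1 moves after a G0 lift.

; perimeter-only toolpath
G21 ; units = mm
G90 ; absolute positioning
G28 ; home
; layer 1
G0 Z0.9
G0 X0.0 Y0.0
G1 X28.0 Y0.0
G1 X28.0 Y8.0
G1 X12.0 Y8.0
G1 X12.0 Y22.0
G1 X0.0 Y22.0
G1 X0.0 Y0.0
; layer 2
G0 Z1.7
G0 X0.0 Y0.0
G1 X28.0 Y0.0
G1 X28.0 Y8.0
G1 X12.0 Y8.0
G1 X12.0 Y22.0
G1 X0.0 Y22.0
G1 X0.0 Y0.0
; layer 3
G0 Z2.6
G0 X0.0 Y0.0
G1 X28.0 Y0.0
G1 X28.0 Y8.0
G1 X12.0 Y8.0
G1 X12.0 Y22.0
G1 X0.0 Y22.0
G1 X0.0 Y0.0
; layer 4
G0 Z3.4
G0 X0.0 Y0.0
G1 X28.0 Y0.0
G1 X28.0 Y8.0
G1 X12.0 Y8.0
G1 X12.0 Y22.0
G1 X0.0 Y22.0
G1 X0.0 Y0.0
; layer 5
G0 Z4.3
G0 X0.0 Y0.0
G1 X28.0 Y0.0
G1 X28.0 Y8.0
G1 X12.0 Y8.0
G1 X12.0 Y22.0
G1 X0.0 Y22.0
G1 X0.0 Y0.0
; layer 6
G0 Z5.1
G0 X0.0 Y0.0
G1 X28.0 Y0.0
G1 X28.0 Y8.0
G1 X12.0 Y8.0
G1 X12.0 Y22.0
G1 X0.0 Y22.0
G1 X0.0 Y0.0
; layer 7
G0 Z6.0
G0 X0.0 Y0.0
G1 X28.0 Y0.0
G1 X28.0 Y8.0
G1 X12.0 Y8.0
G1 X12.0 Y22.0
G1 X0.0 Y22.0
G1 X0.0 Y0.0
M2 ; end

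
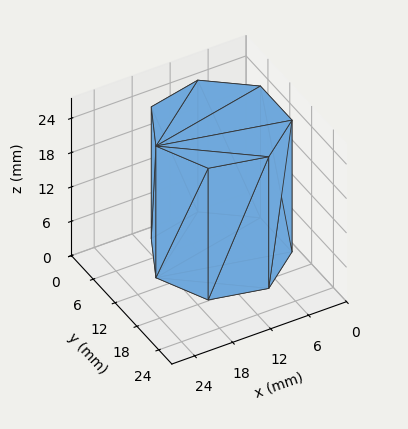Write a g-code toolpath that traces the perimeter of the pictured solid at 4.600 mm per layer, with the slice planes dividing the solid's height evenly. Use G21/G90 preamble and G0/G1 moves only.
Reading the render: the shape is a regular 7-sided prism (a cylinder approximated with 7 flat sides), circumscribed radius ≈ 10 mm, height ≈ 23 mm (dimensions read to the nearest mm from the axis ticks). For the g-code, the solid's height is divided into equal slices at the stated Δz and each level perimeter traced with G1 moves after a G0 lift.

; perimeter-only toolpath
G21 ; units = mm
G90 ; absolute positioning
G28 ; home
; layer 1
G0 Z4.600
G0 X20.000 Y10.000
G1 X16.235 Y17.818
G1 X7.775 Y19.749
G1 X0.990 Y14.339
G1 X0.990 Y5.661
G1 X7.775 Y0.251
G1 X16.235 Y2.182
G1 X20.000 Y10.000
; layer 2
G0 Z9.200
G0 X20.000 Y10.000
G1 X16.235 Y17.818
G1 X7.775 Y19.749
G1 X0.990 Y14.339
G1 X0.990 Y5.661
G1 X7.775 Y0.251
G1 X16.235 Y2.182
G1 X20.000 Y10.000
; layer 3
G0 Z13.800
G0 X20.000 Y10.000
G1 X16.235 Y17.818
G1 X7.775 Y19.749
G1 X0.990 Y14.339
G1 X0.990 Y5.661
G1 X7.775 Y0.251
G1 X16.235 Y2.182
G1 X20.000 Y10.000
; layer 4
G0 Z18.400
G0 X20.000 Y10.000
G1 X16.235 Y17.818
G1 X7.775 Y19.749
G1 X0.990 Y14.339
G1 X0.990 Y5.661
G1 X7.775 Y0.251
G1 X16.235 Y2.182
G1 X20.000 Y10.000
; layer 5
G0 Z23.000
G0 X20.000 Y10.000
G1 X16.235 Y17.818
G1 X7.775 Y19.749
G1 X0.990 Y14.339
G1 X0.990 Y5.661
G1 X7.775 Y0.251
G1 X16.235 Y2.182
G1 X20.000 Y10.000
M2 ; end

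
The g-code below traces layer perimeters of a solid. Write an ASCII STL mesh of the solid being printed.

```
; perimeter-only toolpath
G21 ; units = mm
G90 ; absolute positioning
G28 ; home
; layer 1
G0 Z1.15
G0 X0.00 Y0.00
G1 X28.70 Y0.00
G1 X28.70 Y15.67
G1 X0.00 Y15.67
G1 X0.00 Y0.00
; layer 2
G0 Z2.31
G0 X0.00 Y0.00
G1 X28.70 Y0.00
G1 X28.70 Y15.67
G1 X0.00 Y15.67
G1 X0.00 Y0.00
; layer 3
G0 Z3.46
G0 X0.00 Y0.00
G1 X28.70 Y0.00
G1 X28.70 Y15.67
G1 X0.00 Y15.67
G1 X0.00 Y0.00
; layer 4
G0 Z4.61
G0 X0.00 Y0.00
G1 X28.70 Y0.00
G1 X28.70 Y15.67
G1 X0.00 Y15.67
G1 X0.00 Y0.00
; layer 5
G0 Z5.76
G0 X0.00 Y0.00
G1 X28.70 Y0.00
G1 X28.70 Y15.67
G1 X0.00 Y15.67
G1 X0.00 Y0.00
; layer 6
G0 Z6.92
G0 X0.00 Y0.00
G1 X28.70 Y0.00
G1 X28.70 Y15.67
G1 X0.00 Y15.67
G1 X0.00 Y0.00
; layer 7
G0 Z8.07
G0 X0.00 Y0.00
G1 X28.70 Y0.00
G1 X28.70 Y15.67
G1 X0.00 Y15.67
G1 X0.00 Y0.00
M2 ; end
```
solid part
  facet normal 0.0000 0.0000 -1.0000
    outer loop
      vertex 28.70 15.67 0.00
      vertex 28.70 0.00 0.00
      vertex 0.00 0.00 0.00
    endloop
  endfacet
  facet normal 0.0000 0.0000 -1.0000
    outer loop
      vertex 0.00 15.67 0.00
      vertex 28.70 15.67 0.00
      vertex 0.00 0.00 0.00
    endloop
  endfacet
  facet normal 0.0000 0.0000 1.0000
    outer loop
      vertex 0.00 0.00 8.07
      vertex 28.70 0.00 8.07
      vertex 28.70 15.67 8.07
    endloop
  endfacet
  facet normal 0.0000 0.0000 1.0000
    outer loop
      vertex 0.00 0.00 8.07
      vertex 28.70 15.67 8.07
      vertex 0.00 15.67 8.07
    endloop
  endfacet
  facet normal 0.0000 -1.0000 0.0000
    outer loop
      vertex 0.00 0.00 0.00
      vertex 28.70 0.00 0.00
      vertex 28.70 0.00 8.07
    endloop
  endfacet
  facet normal 0.0000 -1.0000 0.0000
    outer loop
      vertex 0.00 0.00 0.00
      vertex 28.70 0.00 8.07
      vertex 0.00 0.00 8.07
    endloop
  endfacet
  facet normal 0.0000 1.0000 0.0000
    outer loop
      vertex 28.70 15.67 8.07
      vertex 28.70 15.67 0.00
      vertex 0.00 15.67 0.00
    endloop
  endfacet
  facet normal 0.0000 1.0000 0.0000
    outer loop
      vertex 0.00 15.67 8.07
      vertex 28.70 15.67 8.07
      vertex 0.00 15.67 0.00
    endloop
  endfacet
  facet normal -1.0000 0.0000 0.0000
    outer loop
      vertex 0.00 15.67 8.07
      vertex 0.00 15.67 0.00
      vertex 0.00 0.00 0.00
    endloop
  endfacet
  facet normal -1.0000 0.0000 0.0000
    outer loop
      vertex 0.00 0.00 8.07
      vertex 0.00 15.67 8.07
      vertex 0.00 0.00 0.00
    endloop
  endfacet
  facet normal 1.0000 0.0000 0.0000
    outer loop
      vertex 28.70 0.00 0.00
      vertex 28.70 15.67 0.00
      vertex 28.70 15.67 8.07
    endloop
  endfacet
  facet normal 1.0000 0.0000 0.0000
    outer loop
      vertex 28.70 0.00 0.00
      vertex 28.70 15.67 8.07
      vertex 28.70 0.00 8.07
    endloop
  endfacet
endsolid part

The G0 Z moves step by Δz≈1.15 mm. Every layer's G1 loop is the same polygon, so the solid is a straight extrusion of it from z=0 to z≈8.07. Closing with flat bottom and top caps and triangulating gives 12 facets — a rectangular box, roughly 28.7 × 15.7 mm footprint and 8.07 mm tall.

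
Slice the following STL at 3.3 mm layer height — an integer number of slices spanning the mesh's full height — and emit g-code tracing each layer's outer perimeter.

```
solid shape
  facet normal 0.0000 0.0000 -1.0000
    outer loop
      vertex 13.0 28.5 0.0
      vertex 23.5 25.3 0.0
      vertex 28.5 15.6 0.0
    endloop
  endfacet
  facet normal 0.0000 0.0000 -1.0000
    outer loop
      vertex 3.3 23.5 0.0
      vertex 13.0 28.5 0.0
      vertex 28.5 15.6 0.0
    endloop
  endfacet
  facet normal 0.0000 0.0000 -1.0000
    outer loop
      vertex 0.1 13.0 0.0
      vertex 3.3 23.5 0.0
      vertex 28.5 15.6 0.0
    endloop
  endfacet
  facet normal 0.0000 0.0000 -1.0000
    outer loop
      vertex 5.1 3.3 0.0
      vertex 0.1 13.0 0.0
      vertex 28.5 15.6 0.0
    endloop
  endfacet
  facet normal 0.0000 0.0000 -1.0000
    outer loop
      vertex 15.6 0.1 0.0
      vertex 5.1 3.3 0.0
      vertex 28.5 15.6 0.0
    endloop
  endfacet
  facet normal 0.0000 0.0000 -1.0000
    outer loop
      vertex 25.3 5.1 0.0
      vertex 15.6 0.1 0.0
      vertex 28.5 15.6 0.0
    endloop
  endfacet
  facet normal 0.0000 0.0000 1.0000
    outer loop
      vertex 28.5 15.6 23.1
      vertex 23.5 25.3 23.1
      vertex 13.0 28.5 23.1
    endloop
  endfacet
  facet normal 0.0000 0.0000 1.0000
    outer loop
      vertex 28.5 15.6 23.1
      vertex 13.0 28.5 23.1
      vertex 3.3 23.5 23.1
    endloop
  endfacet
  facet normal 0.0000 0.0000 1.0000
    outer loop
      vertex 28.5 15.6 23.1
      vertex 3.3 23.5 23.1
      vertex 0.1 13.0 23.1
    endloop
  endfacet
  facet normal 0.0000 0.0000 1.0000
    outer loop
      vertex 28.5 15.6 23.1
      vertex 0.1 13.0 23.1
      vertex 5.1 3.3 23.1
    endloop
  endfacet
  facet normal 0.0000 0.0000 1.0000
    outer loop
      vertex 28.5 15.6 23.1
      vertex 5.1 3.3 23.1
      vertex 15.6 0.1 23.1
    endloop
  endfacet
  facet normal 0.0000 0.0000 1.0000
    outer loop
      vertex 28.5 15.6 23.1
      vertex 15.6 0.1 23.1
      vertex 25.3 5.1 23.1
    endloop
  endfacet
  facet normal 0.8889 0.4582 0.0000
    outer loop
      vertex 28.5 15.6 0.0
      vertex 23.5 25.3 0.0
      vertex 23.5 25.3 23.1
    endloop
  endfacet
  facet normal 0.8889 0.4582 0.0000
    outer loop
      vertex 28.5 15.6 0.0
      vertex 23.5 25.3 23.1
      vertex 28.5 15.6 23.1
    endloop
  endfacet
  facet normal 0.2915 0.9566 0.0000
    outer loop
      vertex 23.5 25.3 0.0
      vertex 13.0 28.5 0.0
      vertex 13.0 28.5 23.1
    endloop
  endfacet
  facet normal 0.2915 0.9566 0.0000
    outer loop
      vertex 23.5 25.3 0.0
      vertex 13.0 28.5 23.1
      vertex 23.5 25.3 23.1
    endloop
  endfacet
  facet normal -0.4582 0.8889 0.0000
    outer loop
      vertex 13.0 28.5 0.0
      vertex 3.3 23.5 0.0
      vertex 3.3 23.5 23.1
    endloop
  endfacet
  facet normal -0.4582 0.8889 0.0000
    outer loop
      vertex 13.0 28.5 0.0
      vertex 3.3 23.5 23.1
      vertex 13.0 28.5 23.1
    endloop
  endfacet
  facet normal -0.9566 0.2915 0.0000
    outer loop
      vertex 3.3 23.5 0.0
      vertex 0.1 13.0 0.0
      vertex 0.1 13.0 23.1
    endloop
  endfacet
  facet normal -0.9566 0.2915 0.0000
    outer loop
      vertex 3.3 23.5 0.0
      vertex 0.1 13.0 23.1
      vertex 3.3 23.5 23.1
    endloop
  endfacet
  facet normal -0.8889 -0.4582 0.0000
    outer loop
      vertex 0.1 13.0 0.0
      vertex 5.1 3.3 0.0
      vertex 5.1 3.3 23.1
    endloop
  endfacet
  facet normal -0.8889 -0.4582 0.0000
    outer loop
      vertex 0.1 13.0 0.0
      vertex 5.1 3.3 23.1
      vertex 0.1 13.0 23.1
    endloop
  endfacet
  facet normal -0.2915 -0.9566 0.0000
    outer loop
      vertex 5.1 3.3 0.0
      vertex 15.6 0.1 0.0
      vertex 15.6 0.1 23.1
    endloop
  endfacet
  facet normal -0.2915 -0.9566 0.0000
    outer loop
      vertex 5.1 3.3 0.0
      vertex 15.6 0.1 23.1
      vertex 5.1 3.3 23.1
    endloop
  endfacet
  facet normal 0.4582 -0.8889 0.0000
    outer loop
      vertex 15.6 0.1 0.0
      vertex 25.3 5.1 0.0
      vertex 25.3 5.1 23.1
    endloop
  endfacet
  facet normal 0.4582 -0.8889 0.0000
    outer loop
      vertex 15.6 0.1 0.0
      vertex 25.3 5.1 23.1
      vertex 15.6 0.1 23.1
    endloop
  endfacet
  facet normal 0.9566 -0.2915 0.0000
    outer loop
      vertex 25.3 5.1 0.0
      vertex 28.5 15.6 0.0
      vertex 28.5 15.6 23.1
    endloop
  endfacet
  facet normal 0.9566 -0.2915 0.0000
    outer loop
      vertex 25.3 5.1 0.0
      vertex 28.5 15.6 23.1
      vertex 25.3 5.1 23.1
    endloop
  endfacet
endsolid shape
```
; perimeter-only toolpath
G21 ; units = mm
G90 ; absolute positioning
G28 ; home
; layer 1
G0 Z3.3
G0 X28.5 Y15.6
G1 X23.5 Y25.3
G1 X13.0 Y28.5
G1 X3.3 Y23.5
G1 X0.1 Y13.0
G1 X5.1 Y3.3
G1 X15.6 Y0.1
G1 X25.3 Y5.1
G1 X28.5 Y15.6
; layer 2
G0 Z6.6
G0 X28.5 Y15.6
G1 X23.5 Y25.3
G1 X13.0 Y28.5
G1 X3.3 Y23.5
G1 X0.1 Y13.0
G1 X5.1 Y3.3
G1 X15.6 Y0.1
G1 X25.3 Y5.1
G1 X28.5 Y15.6
; layer 3
G0 Z9.9
G0 X28.5 Y15.6
G1 X23.5 Y25.3
G1 X13.0 Y28.5
G1 X3.3 Y23.5
G1 X0.1 Y13.0
G1 X5.1 Y3.3
G1 X15.6 Y0.1
G1 X25.3 Y5.1
G1 X28.5 Y15.6
; layer 4
G0 Z13.2
G0 X28.5 Y15.6
G1 X23.5 Y25.3
G1 X13.0 Y28.5
G1 X3.3 Y23.5
G1 X0.1 Y13.0
G1 X5.1 Y3.3
G1 X15.6 Y0.1
G1 X25.3 Y5.1
G1 X28.5 Y15.6
; layer 5
G0 Z16.5
G0 X28.5 Y15.6
G1 X23.5 Y25.3
G1 X13.0 Y28.5
G1 X3.3 Y23.5
G1 X0.1 Y13.0
G1 X5.1 Y3.3
G1 X15.6 Y0.1
G1 X25.3 Y5.1
G1 X28.5 Y15.6
; layer 6
G0 Z19.8
G0 X28.5 Y15.6
G1 X23.5 Y25.3
G1 X13.0 Y28.5
G1 X3.3 Y23.5
G1 X0.1 Y13.0
G1 X5.1 Y3.3
G1 X15.6 Y0.1
G1 X25.3 Y5.1
G1 X28.5 Y15.6
; layer 7
G0 Z23.1
G0 X28.5 Y15.6
G1 X23.5 Y25.3
G1 X13.0 Y28.5
G1 X3.3 Y23.5
G1 X0.1 Y13.0
G1 X5.1 Y3.3
G1 X15.6 Y0.1
G1 X25.3 Y5.1
G1 X28.5 Y15.6
M2 ; end

The solid is a regular 8-sided prism (a cylinder approximated with 8 flat sides), circumscribed radius ≈ 14.3 mm, height ≈ 23.1 mm. Slicing at Δz = 3.3 mm — 7 equal slices spanning the solid's height, so layer i sits at z = i·h/7 — gives 7 non-empty perimeters. Each is a 8-segment closed polygon; G0 lifts to the layer z and rapids to the start vertex, then G1 traces the edges.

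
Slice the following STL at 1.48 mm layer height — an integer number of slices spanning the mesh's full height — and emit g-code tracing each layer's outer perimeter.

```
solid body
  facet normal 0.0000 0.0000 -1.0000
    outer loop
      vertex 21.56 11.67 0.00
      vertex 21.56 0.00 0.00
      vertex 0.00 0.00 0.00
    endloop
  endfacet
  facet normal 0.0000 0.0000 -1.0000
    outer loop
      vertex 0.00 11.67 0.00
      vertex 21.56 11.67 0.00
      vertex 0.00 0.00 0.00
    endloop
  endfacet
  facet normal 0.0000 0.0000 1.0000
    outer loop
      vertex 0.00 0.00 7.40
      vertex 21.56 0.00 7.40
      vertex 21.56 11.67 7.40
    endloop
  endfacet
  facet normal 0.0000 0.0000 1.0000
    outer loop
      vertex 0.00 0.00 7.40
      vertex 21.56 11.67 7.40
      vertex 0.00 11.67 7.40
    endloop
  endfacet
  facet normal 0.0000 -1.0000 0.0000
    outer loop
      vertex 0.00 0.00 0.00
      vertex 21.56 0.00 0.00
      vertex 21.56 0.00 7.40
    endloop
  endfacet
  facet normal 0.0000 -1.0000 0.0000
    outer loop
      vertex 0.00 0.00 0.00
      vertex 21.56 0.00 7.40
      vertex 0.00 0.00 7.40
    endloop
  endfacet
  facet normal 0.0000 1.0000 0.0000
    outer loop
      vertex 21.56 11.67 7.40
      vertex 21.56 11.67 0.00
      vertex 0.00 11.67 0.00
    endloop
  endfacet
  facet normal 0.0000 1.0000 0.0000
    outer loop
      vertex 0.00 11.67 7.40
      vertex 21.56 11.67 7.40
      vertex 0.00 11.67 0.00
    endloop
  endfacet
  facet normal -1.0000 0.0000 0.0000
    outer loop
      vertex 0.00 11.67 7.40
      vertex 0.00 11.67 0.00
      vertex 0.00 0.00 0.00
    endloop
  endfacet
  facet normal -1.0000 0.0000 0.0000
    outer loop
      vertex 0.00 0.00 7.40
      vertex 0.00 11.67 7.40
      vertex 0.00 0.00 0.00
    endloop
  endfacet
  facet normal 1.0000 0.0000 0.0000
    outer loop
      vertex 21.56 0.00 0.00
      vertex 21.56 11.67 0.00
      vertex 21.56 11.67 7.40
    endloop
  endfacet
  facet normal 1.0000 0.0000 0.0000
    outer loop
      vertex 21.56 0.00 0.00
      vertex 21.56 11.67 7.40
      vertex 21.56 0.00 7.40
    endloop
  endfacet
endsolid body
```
; perimeter-only toolpath
G21 ; units = mm
G90 ; absolute positioning
G28 ; home
; layer 1
G0 Z1.48
G0 X0.00 Y0.00
G1 X21.56 Y0.00
G1 X21.56 Y11.67
G1 X0.00 Y11.67
G1 X0.00 Y0.00
; layer 2
G0 Z2.96
G0 X0.00 Y0.00
G1 X21.56 Y0.00
G1 X21.56 Y11.67
G1 X0.00 Y11.67
G1 X0.00 Y0.00
; layer 3
G0 Z4.44
G0 X0.00 Y0.00
G1 X21.56 Y0.00
G1 X21.56 Y11.67
G1 X0.00 Y11.67
G1 X0.00 Y0.00
; layer 4
G0 Z5.92
G0 X0.00 Y0.00
G1 X21.56 Y0.00
G1 X21.56 Y11.67
G1 X0.00 Y11.67
G1 X0.00 Y0.00
; layer 5
G0 Z7.40
G0 X0.00 Y0.00
G1 X21.56 Y0.00
G1 X21.56 Y11.67
G1 X0.00 Y11.67
G1 X0.00 Y0.00
M2 ; end

The solid is a rectangular box, roughly 21.6 × 11.7 mm footprint and 7.4 mm tall. Slicing at Δz = 1.48 mm — 5 equal slices spanning the solid's height, so layer i sits at z = i·h/5 — gives 5 non-empty perimeters. Each is a 4-segment closed polygon; G0 lifts to the layer z and rapids to the start vertex, then G1 traces the edges.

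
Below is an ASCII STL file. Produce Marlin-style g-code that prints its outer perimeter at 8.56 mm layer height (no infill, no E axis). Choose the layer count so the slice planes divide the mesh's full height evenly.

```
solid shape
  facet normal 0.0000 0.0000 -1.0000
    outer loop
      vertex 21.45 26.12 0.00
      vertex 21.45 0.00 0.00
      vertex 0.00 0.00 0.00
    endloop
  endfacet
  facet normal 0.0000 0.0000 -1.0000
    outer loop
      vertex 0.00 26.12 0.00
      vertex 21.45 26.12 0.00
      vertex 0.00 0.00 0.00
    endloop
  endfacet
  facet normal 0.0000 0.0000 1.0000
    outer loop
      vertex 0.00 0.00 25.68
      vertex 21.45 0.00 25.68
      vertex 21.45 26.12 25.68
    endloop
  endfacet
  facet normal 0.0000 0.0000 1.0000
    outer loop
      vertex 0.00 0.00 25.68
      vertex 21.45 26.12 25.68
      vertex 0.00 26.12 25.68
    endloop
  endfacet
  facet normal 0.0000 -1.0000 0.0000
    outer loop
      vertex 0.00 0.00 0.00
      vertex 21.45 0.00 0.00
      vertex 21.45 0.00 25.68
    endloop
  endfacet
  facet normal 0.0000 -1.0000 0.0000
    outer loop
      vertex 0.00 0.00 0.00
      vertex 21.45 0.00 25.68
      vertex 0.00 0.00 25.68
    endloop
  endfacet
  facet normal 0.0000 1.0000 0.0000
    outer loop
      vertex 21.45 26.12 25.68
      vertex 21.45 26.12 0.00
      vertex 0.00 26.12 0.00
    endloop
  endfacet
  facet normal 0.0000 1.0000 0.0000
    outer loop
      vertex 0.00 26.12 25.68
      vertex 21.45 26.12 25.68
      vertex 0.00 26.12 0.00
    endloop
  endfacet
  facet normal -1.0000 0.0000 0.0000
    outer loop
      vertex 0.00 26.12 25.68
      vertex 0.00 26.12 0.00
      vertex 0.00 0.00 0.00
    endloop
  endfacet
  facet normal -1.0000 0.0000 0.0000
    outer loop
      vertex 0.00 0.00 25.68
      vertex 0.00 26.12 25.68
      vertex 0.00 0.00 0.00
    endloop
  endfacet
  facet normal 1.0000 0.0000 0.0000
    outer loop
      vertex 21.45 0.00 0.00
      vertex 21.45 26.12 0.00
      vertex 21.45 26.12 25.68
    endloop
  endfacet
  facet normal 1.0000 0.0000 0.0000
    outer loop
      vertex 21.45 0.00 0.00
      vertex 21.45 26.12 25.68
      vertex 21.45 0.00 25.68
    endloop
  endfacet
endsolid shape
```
; perimeter-only toolpath
G21 ; units = mm
G90 ; absolute positioning
G28 ; home
; layer 1
G0 Z8.56
G0 X0.00 Y0.00
G1 X21.45 Y0.00
G1 X21.45 Y26.12
G1 X0.00 Y26.12
G1 X0.00 Y0.00
; layer 2
G0 Z17.12
G0 X0.00 Y0.00
G1 X21.45 Y0.00
G1 X21.45 Y26.12
G1 X0.00 Y26.12
G1 X0.00 Y0.00
; layer 3
G0 Z25.68
G0 X0.00 Y0.00
G1 X21.45 Y0.00
G1 X21.45 Y26.12
G1 X0.00 Y26.12
G1 X0.00 Y0.00
M2 ; end

The solid is a rectangular box, roughly 21.4 × 26.1 mm footprint and 25.7 mm tall. Slicing at Δz = 8.56 mm — 3 equal slices spanning the solid's height, so layer i sits at z = i·h/3 — gives 3 non-empty perimeters. Each is a 4-segment closed polygon; G0 lifts to the layer z and rapids to the start vertex, then G1 traces the edges.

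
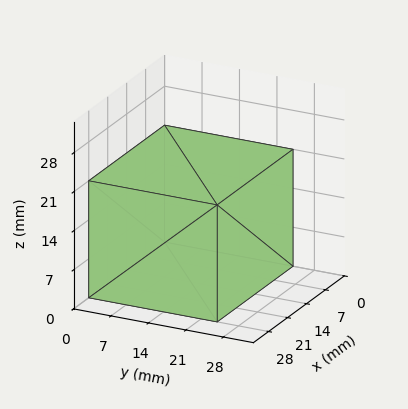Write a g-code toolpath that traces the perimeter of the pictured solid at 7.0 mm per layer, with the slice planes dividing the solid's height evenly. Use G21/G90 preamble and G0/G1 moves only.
Reading the render: the shape is a rectangular box, roughly 28 × 24 mm footprint and 21 mm tall (dimensions read to the nearest mm from the axis ticks). For the g-code, the solid's height is divided into equal slices at the stated Δz and each level perimeter traced with G1 moves after a G0 lift.

; perimeter-only toolpath
G21 ; units = mm
G90 ; absolute positioning
G28 ; home
; layer 1
G0 Z7.0
G0 X0.0 Y0.0
G1 X28.0 Y0.0
G1 X28.0 Y24.0
G1 X0.0 Y24.0
G1 X0.0 Y0.0
; layer 2
G0 Z14.0
G0 X0.0 Y0.0
G1 X28.0 Y0.0
G1 X28.0 Y24.0
G1 X0.0 Y24.0
G1 X0.0 Y0.0
; layer 3
G0 Z21.0
G0 X0.0 Y0.0
G1 X28.0 Y0.0
G1 X28.0 Y24.0
G1 X0.0 Y24.0
G1 X0.0 Y0.0
M2 ; end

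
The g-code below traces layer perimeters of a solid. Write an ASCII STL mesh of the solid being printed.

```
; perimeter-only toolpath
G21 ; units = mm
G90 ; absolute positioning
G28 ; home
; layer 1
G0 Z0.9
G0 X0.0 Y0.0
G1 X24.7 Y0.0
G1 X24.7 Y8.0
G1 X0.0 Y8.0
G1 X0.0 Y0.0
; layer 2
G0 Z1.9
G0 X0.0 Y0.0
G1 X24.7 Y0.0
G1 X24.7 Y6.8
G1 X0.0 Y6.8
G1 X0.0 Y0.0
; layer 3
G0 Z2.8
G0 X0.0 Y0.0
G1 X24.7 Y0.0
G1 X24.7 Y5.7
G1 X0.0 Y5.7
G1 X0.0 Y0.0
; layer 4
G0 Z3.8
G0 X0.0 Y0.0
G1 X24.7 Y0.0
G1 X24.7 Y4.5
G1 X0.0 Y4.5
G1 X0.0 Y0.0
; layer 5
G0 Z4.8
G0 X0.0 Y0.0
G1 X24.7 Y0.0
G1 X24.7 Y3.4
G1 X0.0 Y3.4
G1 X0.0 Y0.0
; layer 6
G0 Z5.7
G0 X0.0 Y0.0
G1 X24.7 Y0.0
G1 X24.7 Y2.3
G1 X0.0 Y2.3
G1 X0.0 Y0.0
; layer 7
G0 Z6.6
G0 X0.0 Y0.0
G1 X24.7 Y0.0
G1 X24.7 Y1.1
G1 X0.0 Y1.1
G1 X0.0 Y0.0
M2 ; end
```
solid part
  facet normal 0.0000 0.0000 -1.0000
    outer loop
      vertex 24.7 9.1 0.0
      vertex 24.7 0.0 0.0
      vertex 0.0 0.0 0.0
    endloop
  endfacet
  facet normal 0.0000 0.0000 -1.0000
    outer loop
      vertex 0.0 9.1 0.0
      vertex 24.7 9.1 0.0
      vertex 0.0 0.0 0.0
    endloop
  endfacet
  facet normal 0.0000 -1.0000 0.0000
    outer loop
      vertex 0.0 0.0 0.0
      vertex 24.7 0.0 0.0
      vertex 24.7 0.0 7.6
    endloop
  endfacet
  facet normal 0.0000 -1.0000 0.0000
    outer loop
      vertex 0.0 0.0 0.0
      vertex 24.7 0.0 7.6
      vertex 0.0 0.0 7.6
    endloop
  endfacet
  facet normal 0.0000 0.6410 0.7675
    outer loop
      vertex 0.0 0.0 7.6
      vertex 24.7 0.0 7.6
      vertex 24.7 9.1 0.0
    endloop
  endfacet
  facet normal 0.0000 0.6410 0.7675
    outer loop
      vertex 0.0 0.0 7.6
      vertex 24.7 9.1 0.0
      vertex 0.0 9.1 0.0
    endloop
  endfacet
  facet normal -1.0000 0.0000 0.0000
    outer loop
      vertex 0.0 0.0 7.6
      vertex 0.0 9.1 0.0
      vertex 0.0 0.0 0.0
    endloop
  endfacet
  facet normal 1.0000 0.0000 0.0000
    outer loop
      vertex 24.7 0.0 0.0
      vertex 24.7 9.1 0.0
      vertex 24.7 0.0 7.6
    endloop
  endfacet
endsolid part

The G0 Z moves step by Δz≈0.9 mm. The G1 loops shrink linearly with z, so the solid tapers from its base footprint up to z≈7.6. Closing with a flat bottom cap and the tapered top and triangulating gives 8 facets — a wedge (ramp): 24.7 × 9.1 mm base, rising to 7.6 mm along the y=0 edge and sloping linearly to z=0 at y=9.1.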